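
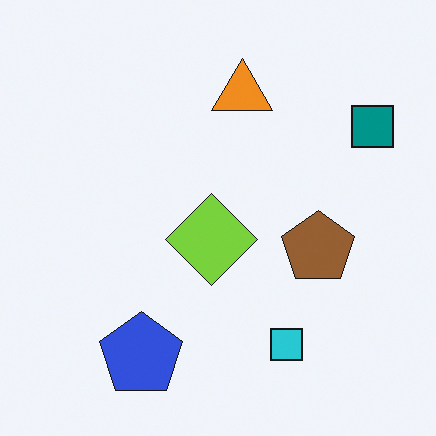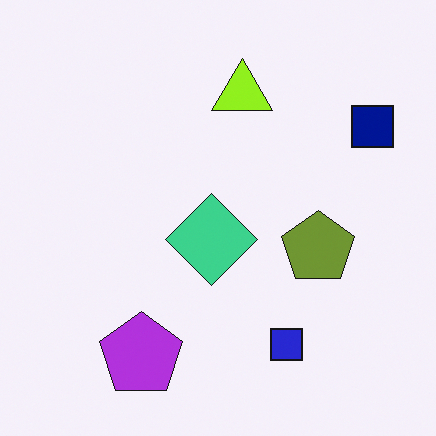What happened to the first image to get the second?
The image was hue-shifted by a small amount.

Every shape's color has rotated by the same amount around the hue wheel — a uniform hue shift.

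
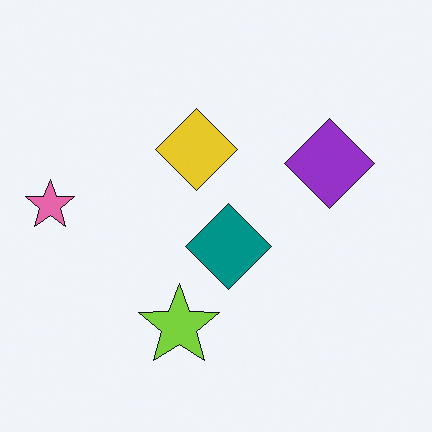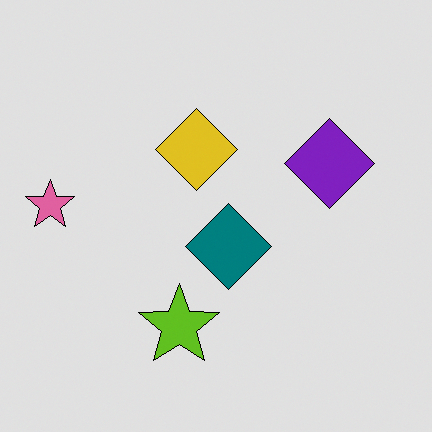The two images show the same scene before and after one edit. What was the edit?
Posterized to a reduced palette.

Each flat color has snapped to a coarser quantized level — most visibly, the near-white background has dropped to a flat grey.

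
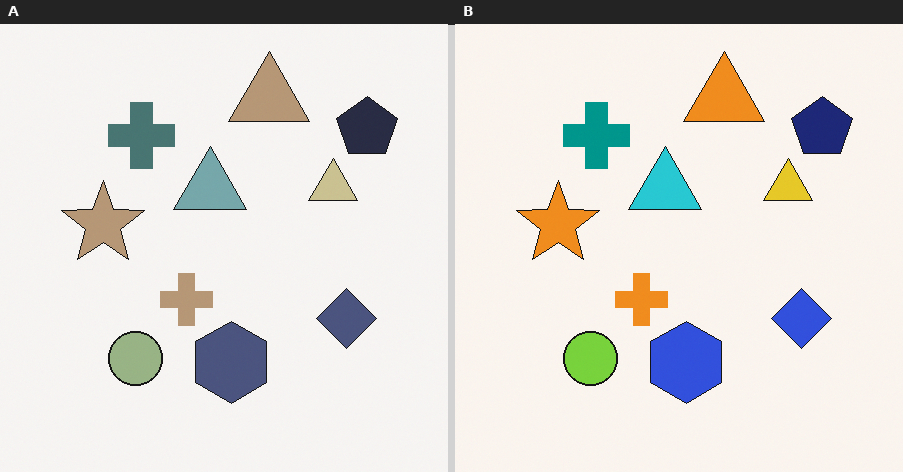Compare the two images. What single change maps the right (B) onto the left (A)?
The left (A) image is the right (B) heavily desaturated.

All colors are more muted and greyish — a global saturation change.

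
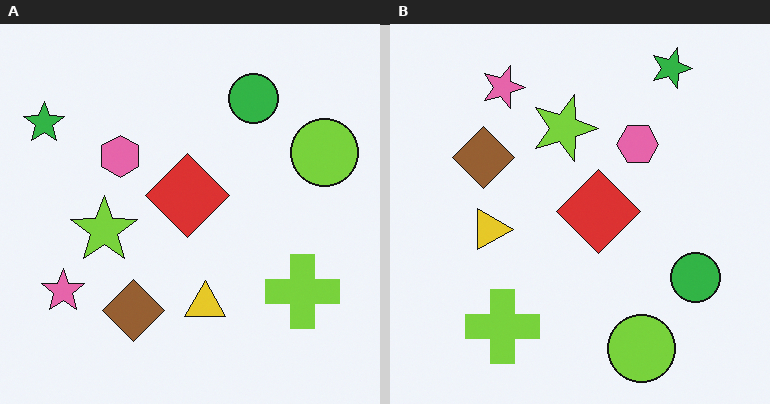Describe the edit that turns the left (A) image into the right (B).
The transformation is: rotated 90° clockwise.

The green star sits in the top-left of the left (A) image and the top-right of the right (B) — consistent with a whole-image 90° clockwise rotation.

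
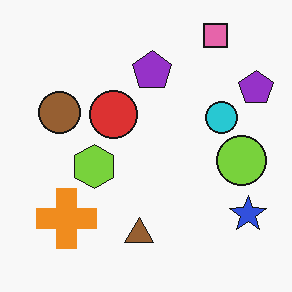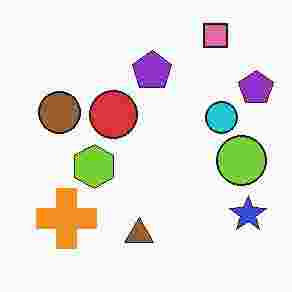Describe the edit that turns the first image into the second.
The second image is the first heavily JPEG-compressed with obvious blocking artifacts.

Blocky 8×8 compression artifacts appear around shape edges and the flat background shows ringing — characteristic JPEG degradation.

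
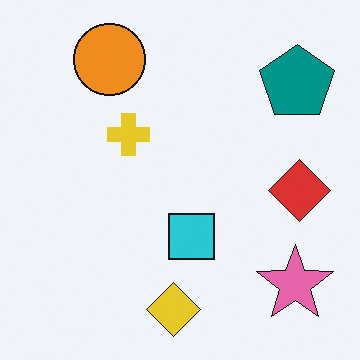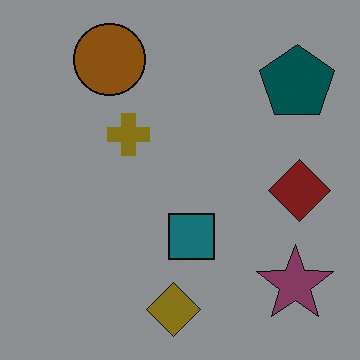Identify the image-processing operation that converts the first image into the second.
The second image is the first noticeably darkened.

Every pixel — background and shapes alike — is uniformly darkened.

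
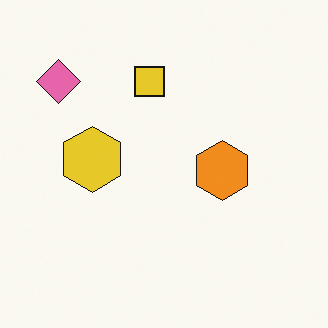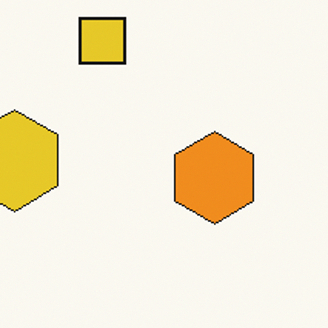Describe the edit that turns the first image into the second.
This is the original image cropped slightly and scaled back up.

The visible shapes are larger and the field of view is narrower; shapes near the original edges may be partly or wholly outside the frame — a crop-and-rescale.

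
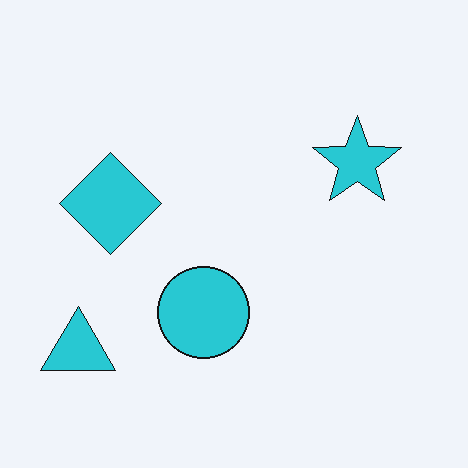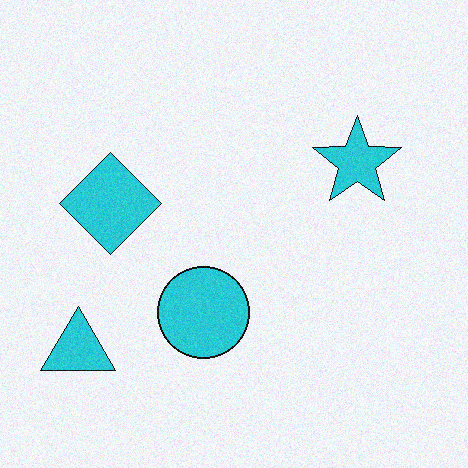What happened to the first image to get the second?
The image was degraded with a light layer of grain.

Random speckle covers the whole image, including the flat background.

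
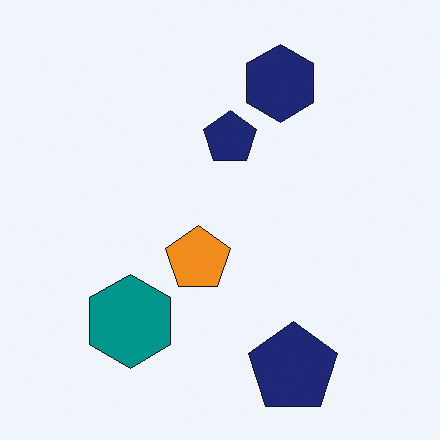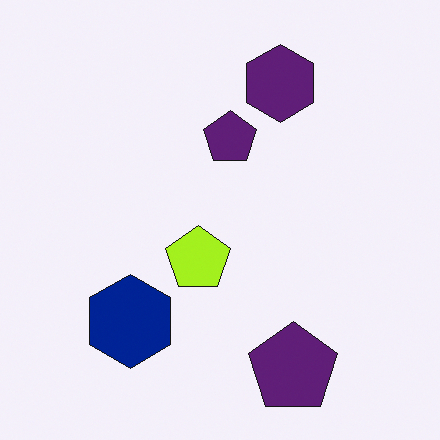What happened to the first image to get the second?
The image was hue-shifted slightly.

Every shape's color has rotated by the same amount around the hue wheel — a uniform hue shift.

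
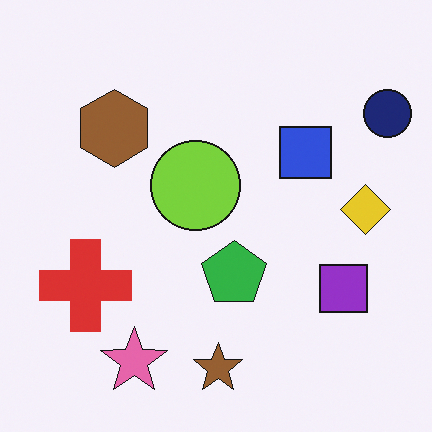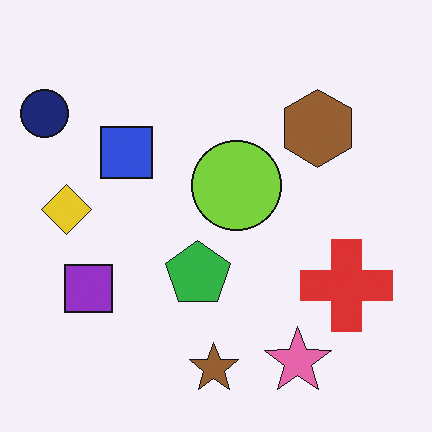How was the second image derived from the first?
It was flipped horizontally (left ↔ right).

The navy circle is in the top-right of the first image and the top-left of the second — shapes on opposite sides of the vertical midline have swapped in a mirror flip.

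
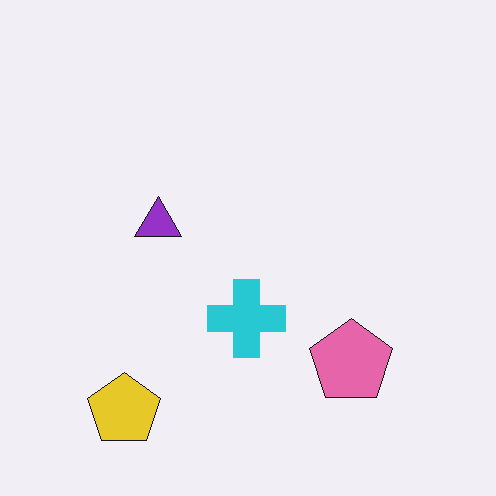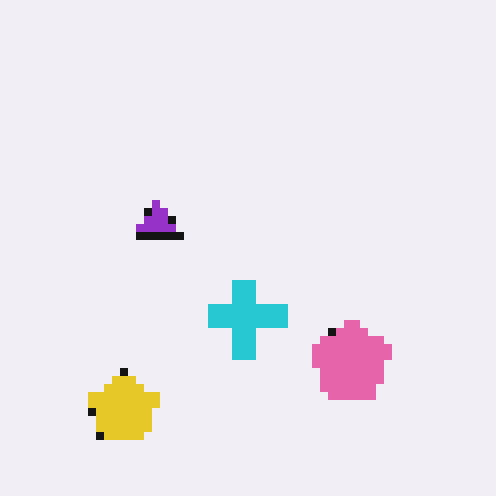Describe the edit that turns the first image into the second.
This is the original image pixelated into visible square blocks.

Shapes are reduced to large square blocks; fine edges and outlines are lost — a downscale-then-upscale (mosaic) effect.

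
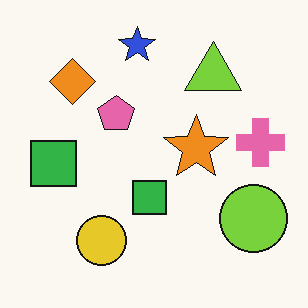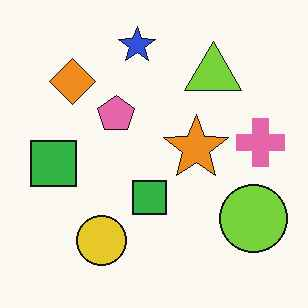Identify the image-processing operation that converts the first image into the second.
It was JPEG-compressed with visible artifacts.

Blocky 8×8 compression artifacts appear around shape edges and the flat background shows ringing — characteristic JPEG degradation.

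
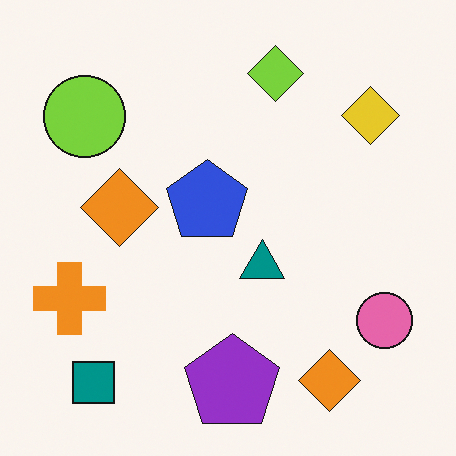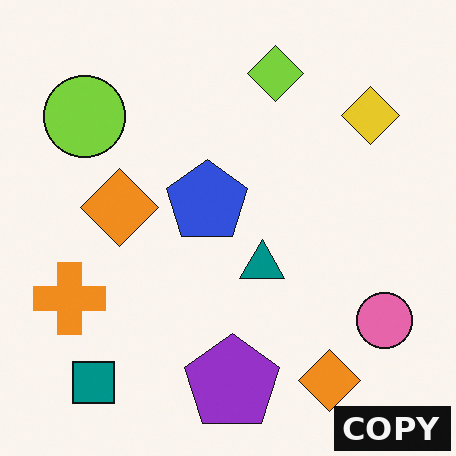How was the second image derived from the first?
It was watermarked with the text "COPY" in the lower-right corner.

A dark label reading "COPY" appears in the lower-right corner.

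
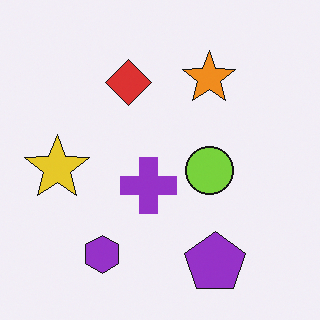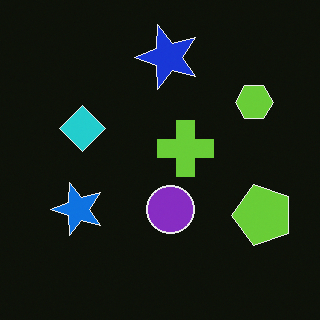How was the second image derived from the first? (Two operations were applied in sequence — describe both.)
The transformation is: transposed (reflected across the top-left ↔ bottom-right diagonal), then color-inverted (negative).

Shapes have swapped their row and column positions — what was in the top-right is now in the bottom-left — a diagonal reflection. The light background has become dark and every shape's color is its complement — a photographic negative.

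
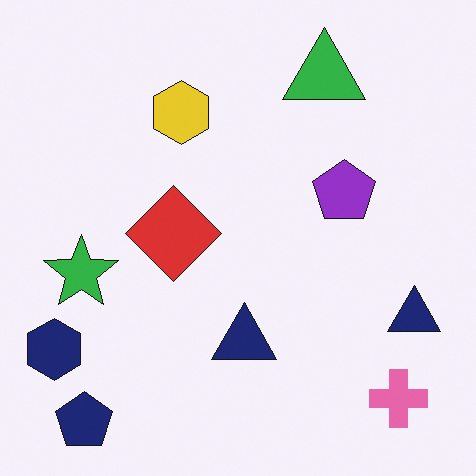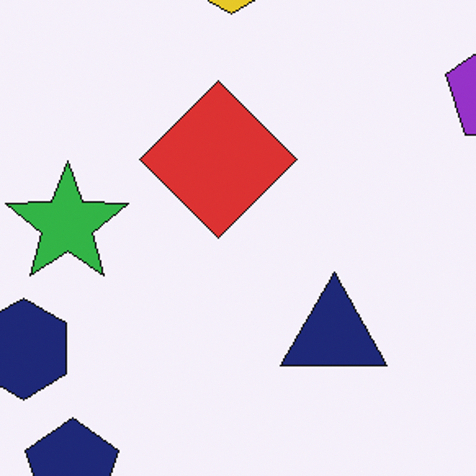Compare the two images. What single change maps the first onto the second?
This is the original image cropped tightly and scaled back up.

The visible shapes are larger and the field of view is narrower; shapes near the original edges may be partly or wholly outside the frame — a crop-and-rescale.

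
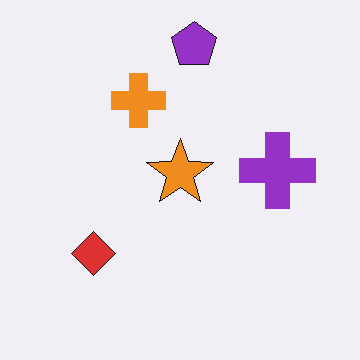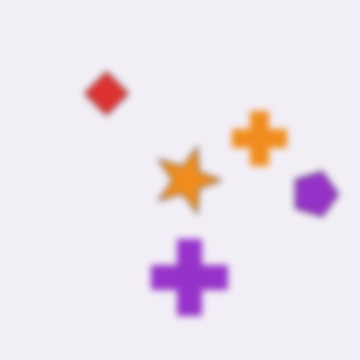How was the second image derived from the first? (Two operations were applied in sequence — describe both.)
It was rotated 90° clockwise, then moderately blurred.

The purple pentagon sits in the top of the first image and the right of the second — consistent with a whole-image 90° clockwise rotation. Shape edges and outlines are uniformly softened across the whole image.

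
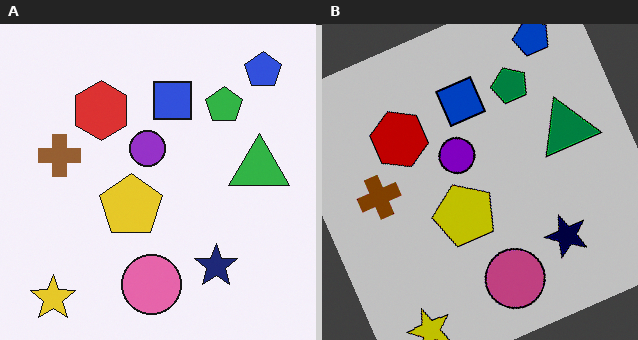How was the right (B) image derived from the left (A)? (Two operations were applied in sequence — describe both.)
The right (B) image is the left (A) rotated counter-clockwise by a moderate amount, then heavily posterized to just a handful of flat colors.

Every shape is tilted by the same angle and the image corners show triangular fill wedges — a whole-image rotation by a non-right angle. Each flat color has snapped to a coarser quantized level — most visibly, the near-white background has dropped to a flat grey.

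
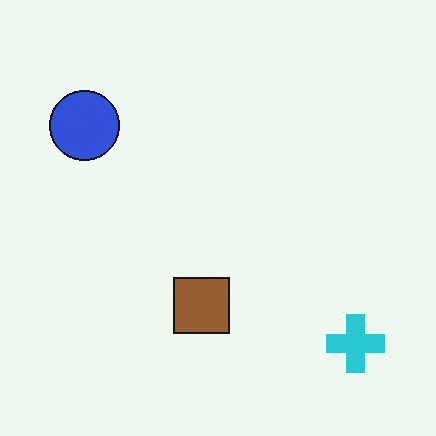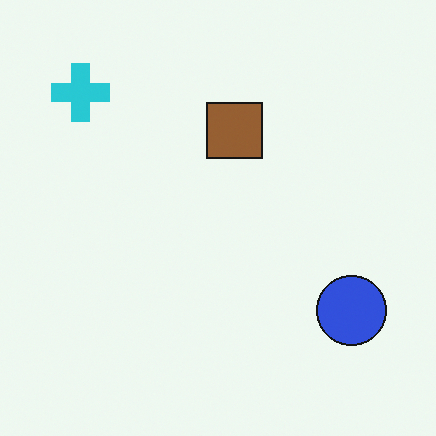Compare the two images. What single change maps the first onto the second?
The second image is the first rotated 180°.

The cyan cross sits in the bottom-right of the first image and the top-left of the second — consistent with a whole-image 180° rotation.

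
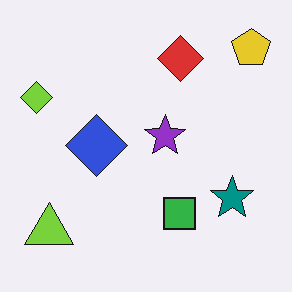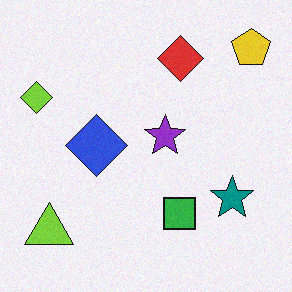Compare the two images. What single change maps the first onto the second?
Degraded with light additive noise.

Random speckle covers the whole image, including the flat background.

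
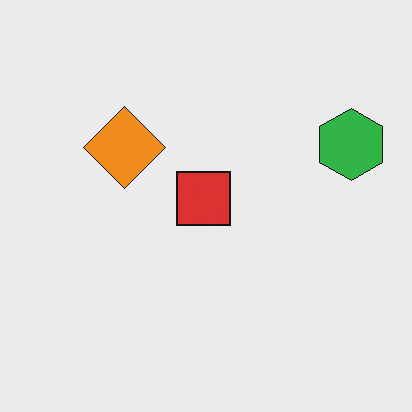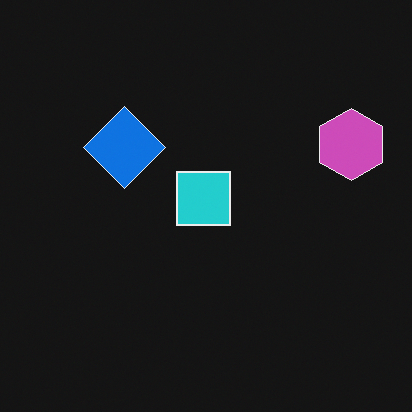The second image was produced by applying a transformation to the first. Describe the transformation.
It was color-inverted (negative).

The light background has become dark and every shape's color is its complement — a photographic negative.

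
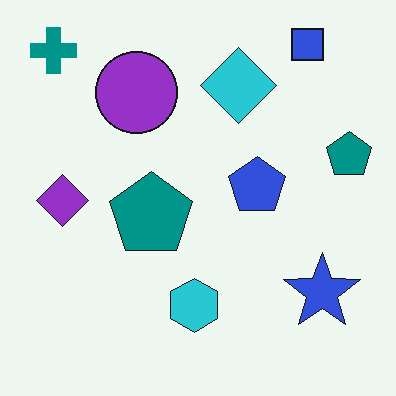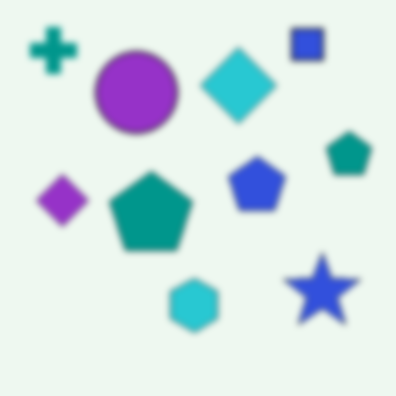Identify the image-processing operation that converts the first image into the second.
The second image is the first noticeably gaussian-blurred.

Shape edges and outlines are uniformly softened across the whole image.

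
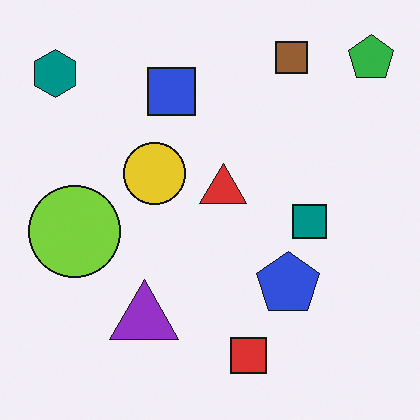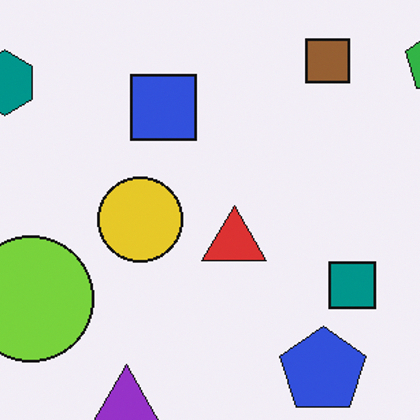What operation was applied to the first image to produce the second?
This is the original image cropped slightly and scaled back up.

The visible shapes are larger and the field of view is narrower; shapes near the original edges may be partly or wholly outside the frame — a crop-and-rescale.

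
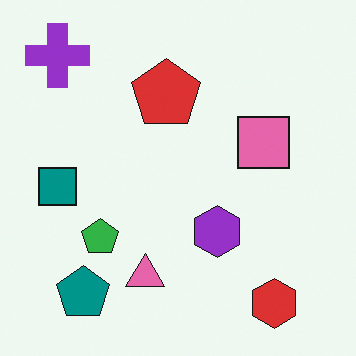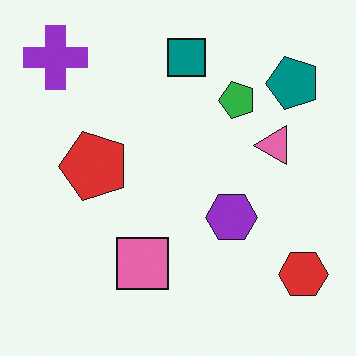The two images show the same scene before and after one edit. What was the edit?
Transposed (reflected across the top-left ↔ bottom-right diagonal).

Shapes have swapped their row and column positions — what was in the top-right is now in the bottom-left — a diagonal reflection.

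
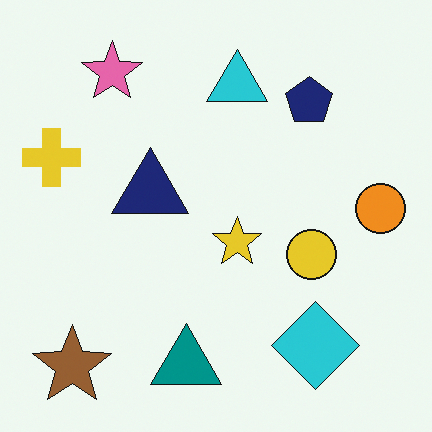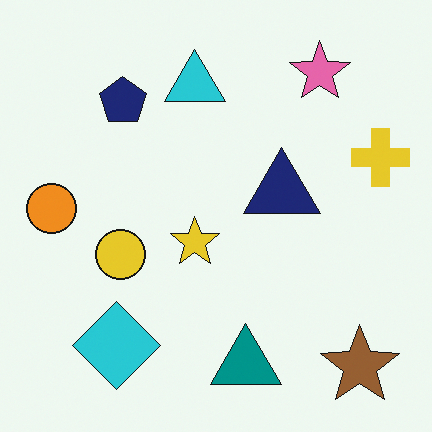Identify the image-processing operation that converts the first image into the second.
The transformation is: flipped horizontally (left ↔ right).

The yellow cross is in the left of the first image and the right of the second — shapes on opposite sides of the vertical midline have swapped in a mirror flip.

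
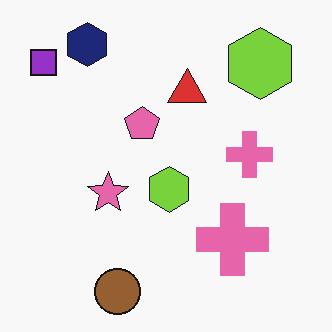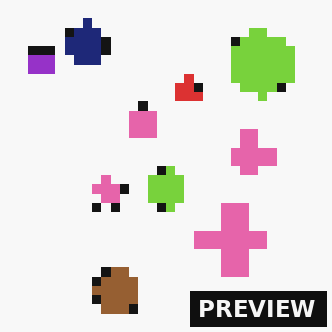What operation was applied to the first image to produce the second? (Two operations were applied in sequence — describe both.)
The second image is the first heavily pixelated into large blocks, then watermarked with the text "PREVIEW" in the lower-right corner.

Shapes are reduced to large square blocks; fine edges and outlines are lost — a downscale-then-upscale (mosaic) effect. A dark label reading "PREVIEW" appears in the lower-right corner.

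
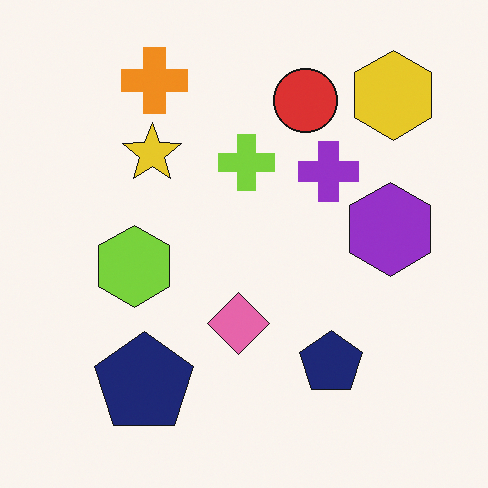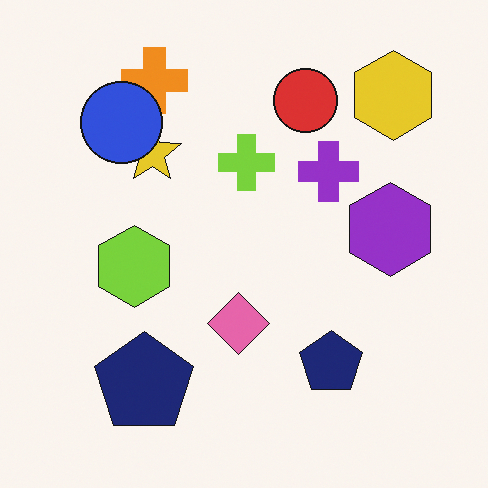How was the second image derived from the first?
It was overlaid with an additional blue circle.

A blue circle appears in the second image that is absent from the first.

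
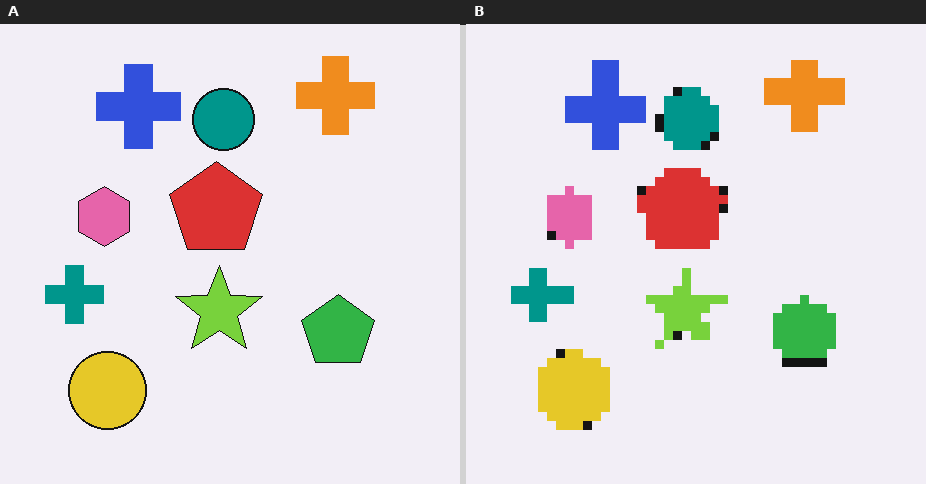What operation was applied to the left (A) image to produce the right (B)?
It was coarsely pixelated.

Shapes are reduced to large square blocks; fine edges and outlines are lost — a downscale-then-upscale (mosaic) effect.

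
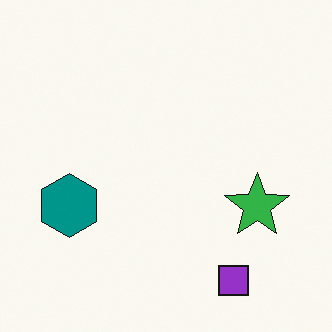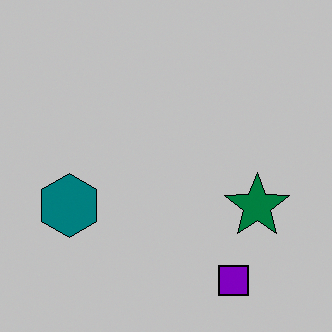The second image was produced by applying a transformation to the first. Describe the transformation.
Aggressively posterized.

Each flat color has snapped to a coarser quantized level — most visibly, the near-white background has dropped to a flat grey.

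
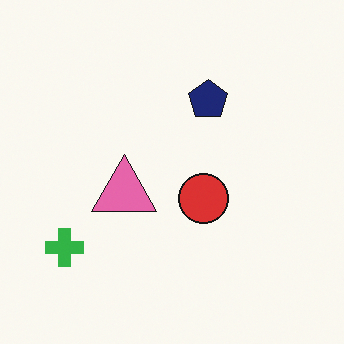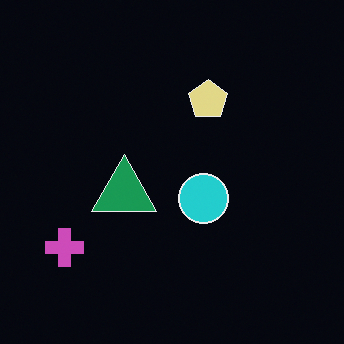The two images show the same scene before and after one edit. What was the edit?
The image was color-inverted (negative).

The light background has become dark and every shape's color is its complement — a photographic negative.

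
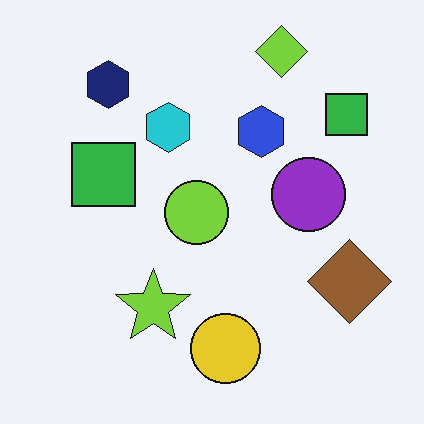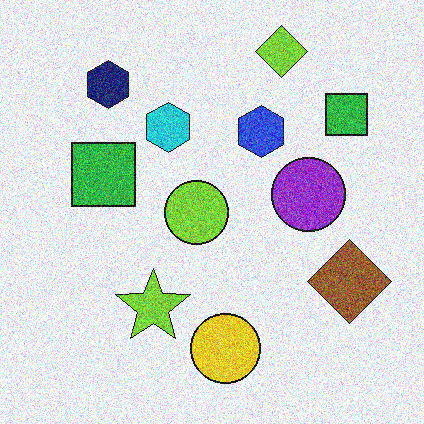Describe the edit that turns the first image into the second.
Degraded with a thick layer of grain.

Random speckle covers the whole image, including the flat background.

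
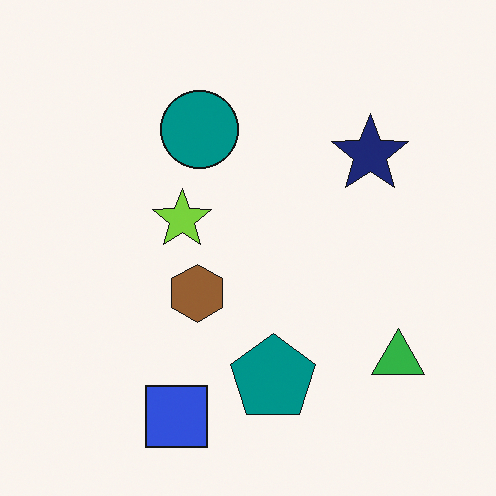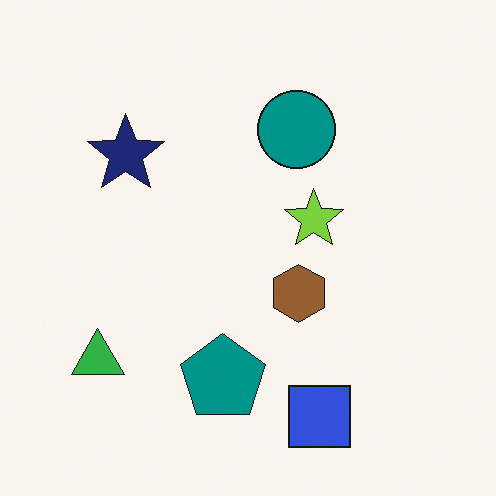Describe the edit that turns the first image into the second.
This is the original image flipped horizontally (left ↔ right).

The green triangle is in the bottom-right of the first image and the bottom-left of the second — shapes on opposite sides of the vertical midline have swapped in a mirror flip.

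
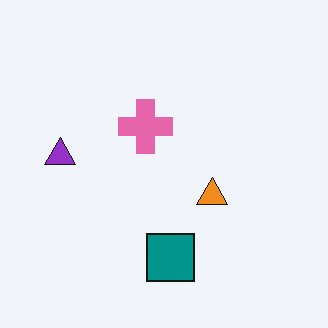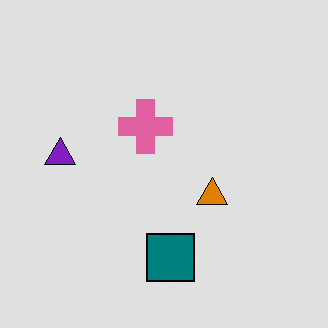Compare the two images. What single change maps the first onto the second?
It was posterized to a reduced palette.

Each flat color has snapped to a coarser quantized level — most visibly, the near-white background has dropped to a flat grey.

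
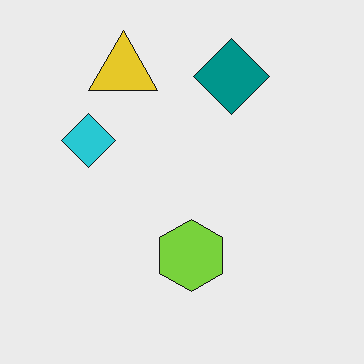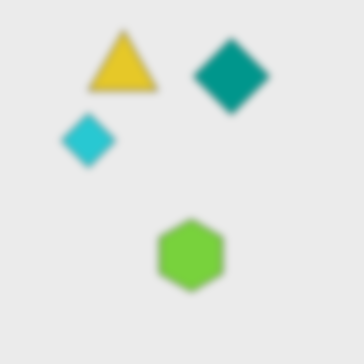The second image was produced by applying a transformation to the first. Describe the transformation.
The transformation is: noticeably gaussian-blurred.

Shape edges and outlines are uniformly softened across the whole image.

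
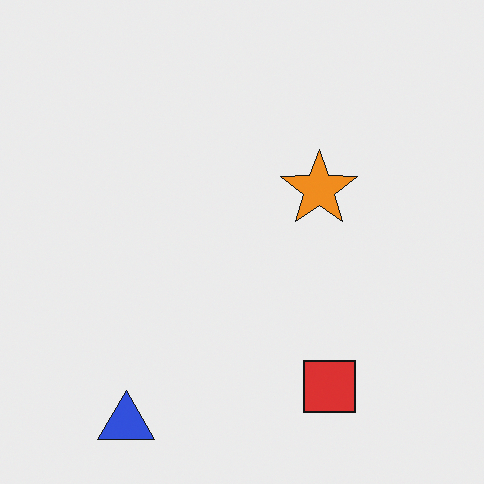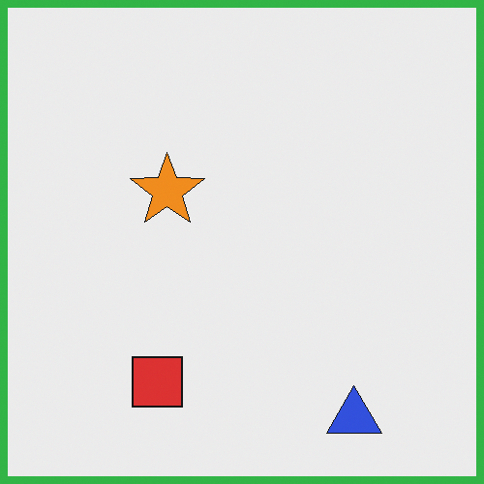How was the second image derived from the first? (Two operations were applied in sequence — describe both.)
The second image is the first flipped horizontally (left ↔ right), then framed with a green border.

The blue triangle is in the bottom-left of the first image and the bottom-right of the second — shapes on opposite sides of the vertical midline have swapped in a mirror flip. A solid green frame runs around the edge of the second image, with the content slightly shrunk inside it.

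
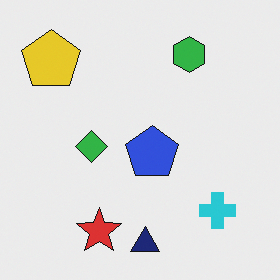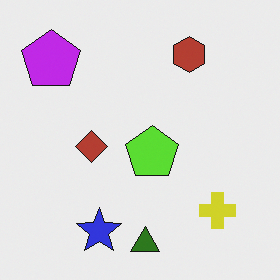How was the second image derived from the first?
The transformation is: hue-shifted by a large amount.

Every shape's color has rotated by the same amount around the hue wheel — a uniform hue shift.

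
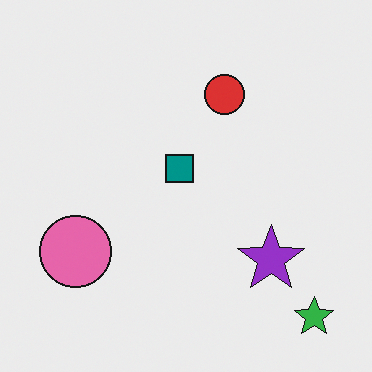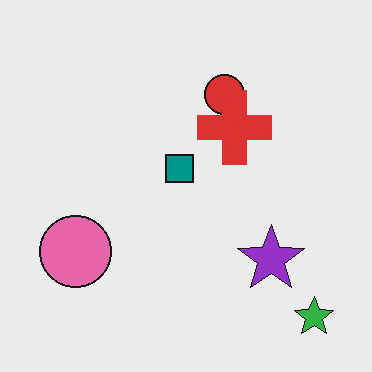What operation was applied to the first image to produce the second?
This is the original image overlaid with an additional red cross.

A red cross appears in the second image that is absent from the first.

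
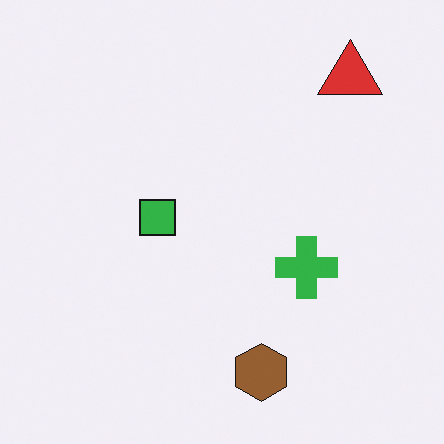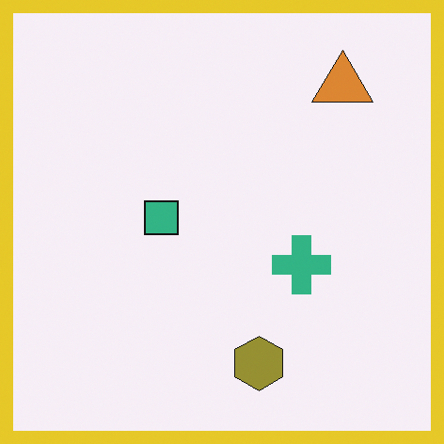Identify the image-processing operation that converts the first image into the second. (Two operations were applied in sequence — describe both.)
Hue-shifted by a small amount, then framed with a yellow border.

Every shape's color has rotated by the same amount around the hue wheel — a uniform hue shift. A solid yellow frame runs around the edge of the second image, with the content slightly shrunk inside it.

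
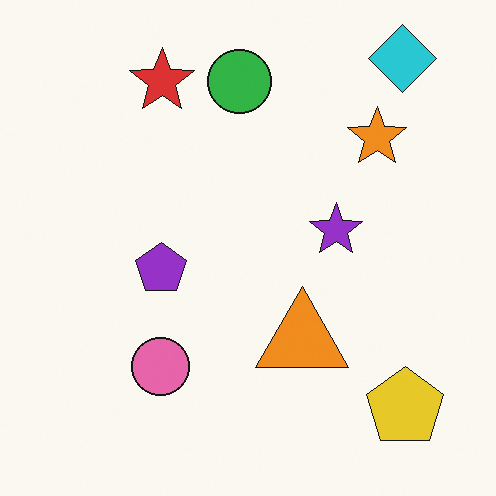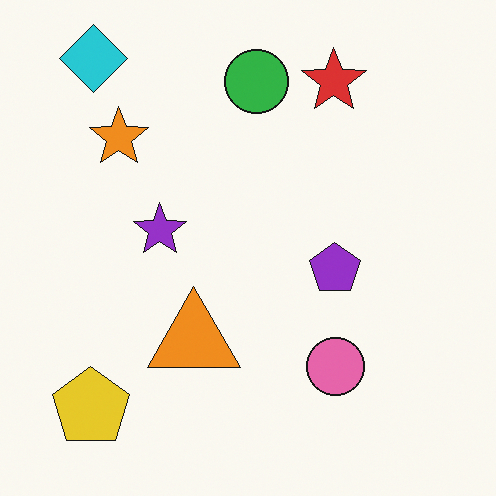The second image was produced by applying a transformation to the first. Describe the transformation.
The image was flipped horizontally (left ↔ right).

The yellow pentagon is in the bottom-right of the first image and the bottom-left of the second — shapes on opposite sides of the vertical midline have swapped in a mirror flip.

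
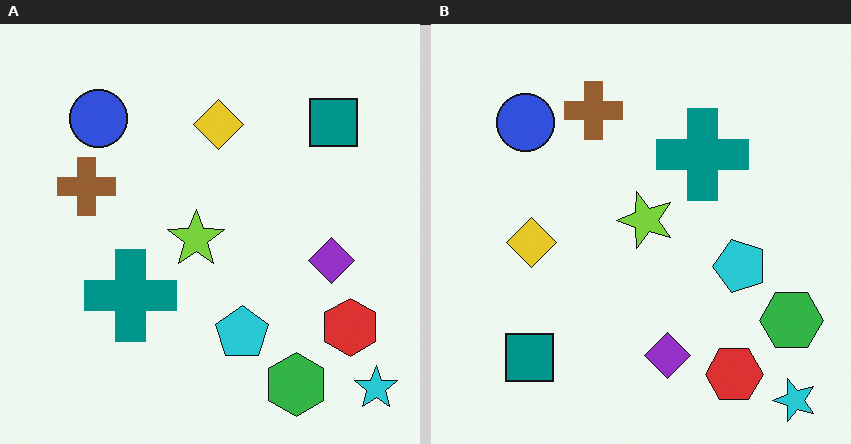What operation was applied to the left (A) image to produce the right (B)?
It was transposed (reflected across the top-left ↔ bottom-right diagonal).

Shapes have swapped their row and column positions — what was in the top-right is now in the bottom-left — a diagonal reflection.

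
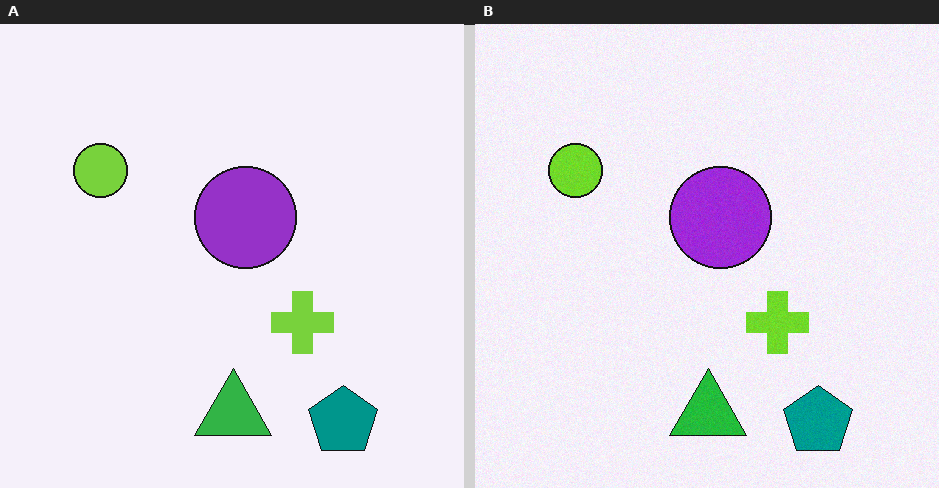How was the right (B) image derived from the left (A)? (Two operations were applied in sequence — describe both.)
The image was degraded with a light layer of grain, then slightly oversaturated.

Random speckle covers the whole image, including the flat background. All colors are more vivid — a global saturation change.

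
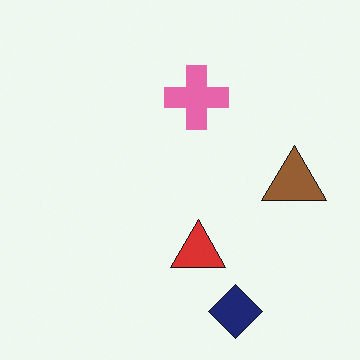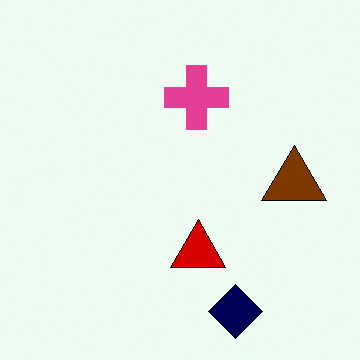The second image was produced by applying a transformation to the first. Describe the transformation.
The image was given slightly increased contrast.

Tones are pushed away from mid-grey across the whole image — a global contrast change.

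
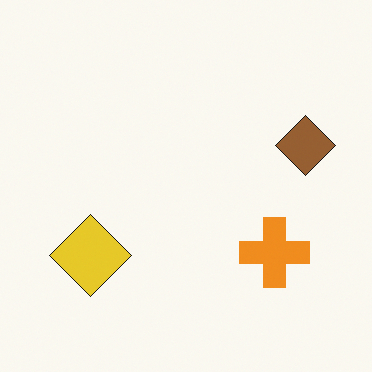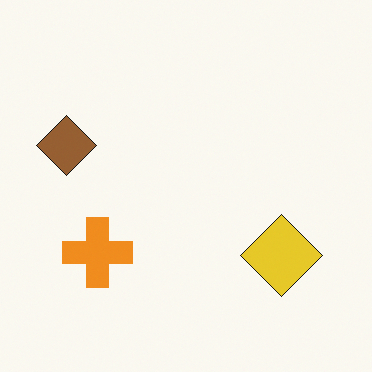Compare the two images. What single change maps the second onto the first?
It was flipped horizontally (left ↔ right).

The brown diamond is in the left of the second image and the right of the first — shapes on opposite sides of the vertical midline have swapped in a mirror flip.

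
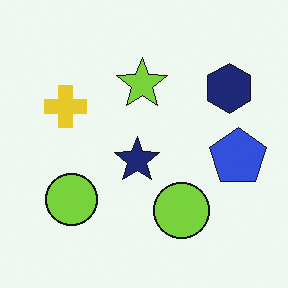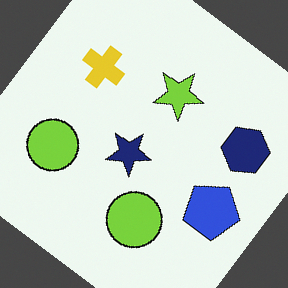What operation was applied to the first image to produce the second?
Rotated clockwise by a large amount — several tens of degrees.

Every shape is tilted by the same angle and the image corners show triangular fill wedges — a whole-image rotation by a non-right angle.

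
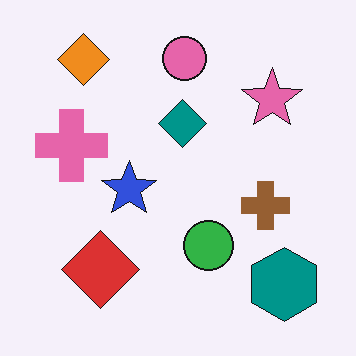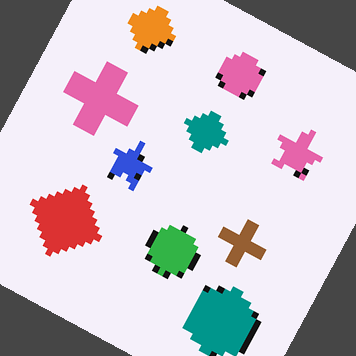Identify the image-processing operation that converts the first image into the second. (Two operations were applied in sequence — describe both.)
The transformation is: pixelated into visible square blocks, then rotated clockwise by a moderate amount.

Shapes are reduced to large square blocks; fine edges and outlines are lost — a downscale-then-upscale (mosaic) effect. Every shape is tilted by the same angle and the image corners show triangular fill wedges — a whole-image rotation by a non-right angle.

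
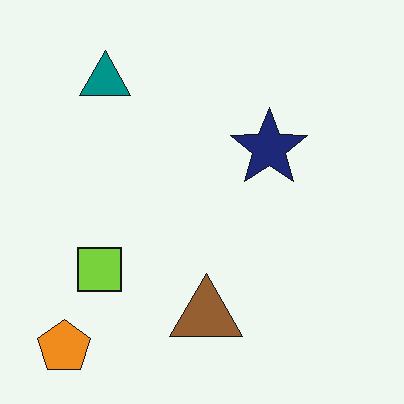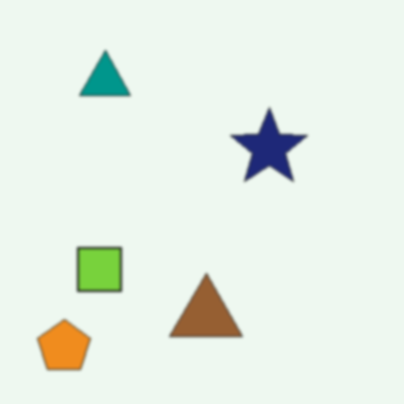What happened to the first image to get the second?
This is the original image lightly blurred.

Shape edges and outlines are uniformly softened across the whole image.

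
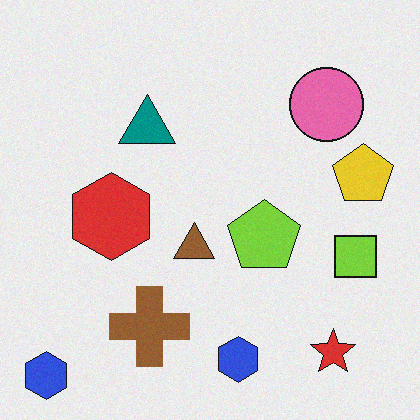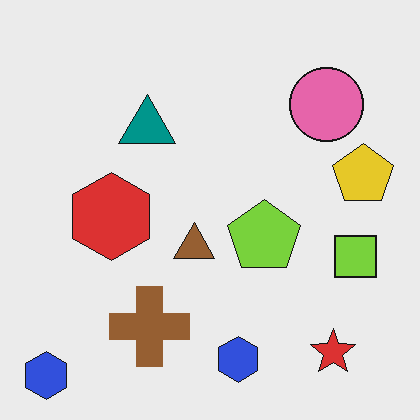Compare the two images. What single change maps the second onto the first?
It was degraded with light additive noise.

Random speckle covers the whole image, including the flat background.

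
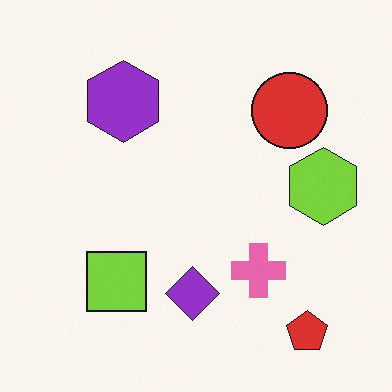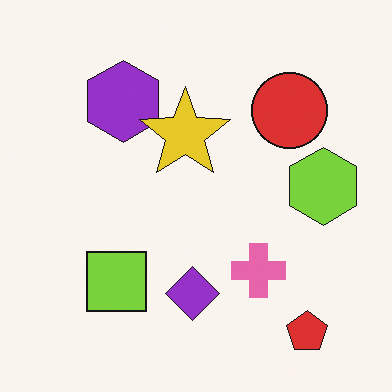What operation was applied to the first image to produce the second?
Overlaid with an additional yellow star.

A yellow star appears in the second image that is absent from the first.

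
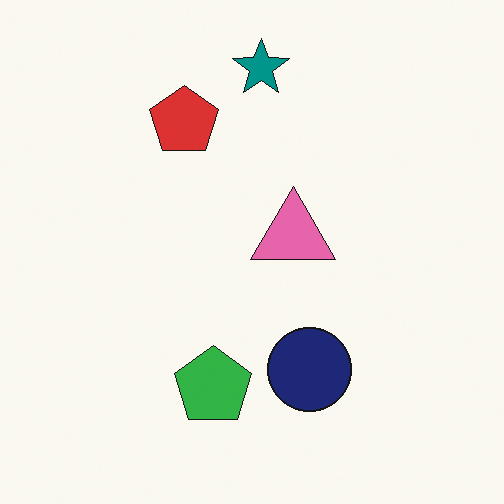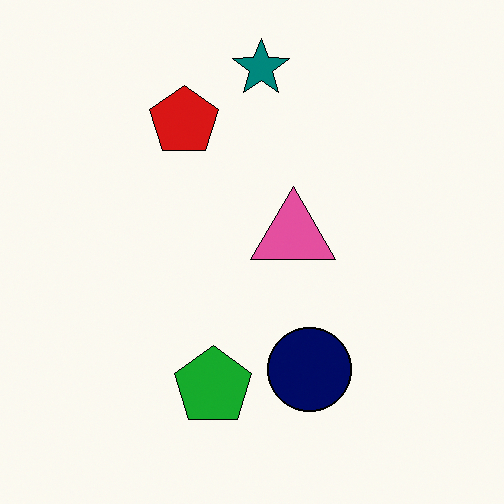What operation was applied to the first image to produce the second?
The second image is the first given slightly increased contrast.

Tones are pushed away from mid-grey across the whole image — a global contrast change.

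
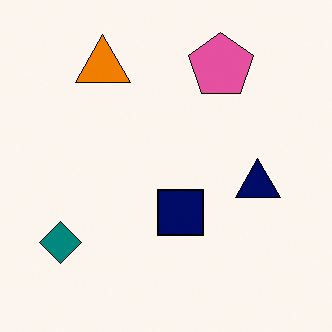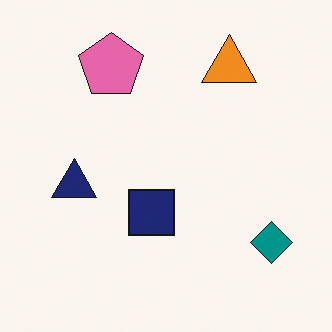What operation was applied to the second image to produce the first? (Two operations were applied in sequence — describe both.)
Flipped horizontally (left ↔ right), then given slightly increased contrast.

The teal diamond is in the bottom-right of the second image and the bottom-left of the first — shapes on opposite sides of the vertical midline have swapped in a mirror flip. Tones are pushed away from mid-grey across the whole image — a global contrast change.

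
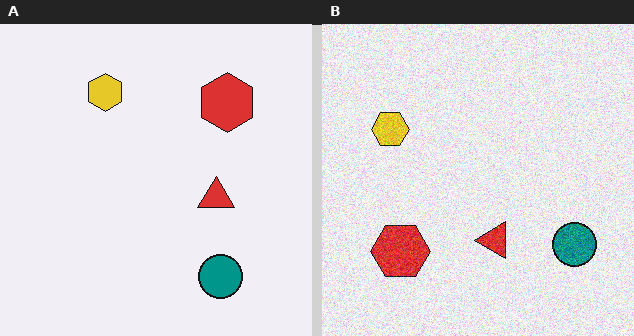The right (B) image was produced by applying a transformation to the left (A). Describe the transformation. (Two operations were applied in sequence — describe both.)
The right (B) image is the left (A) transposed (reflected across the top-left ↔ bottom-right diagonal), then degraded with moderate additive noise.

Shapes have swapped their row and column positions — what was in the top-right is now in the bottom-left — a diagonal reflection. Random speckle covers the whole image, including the flat background.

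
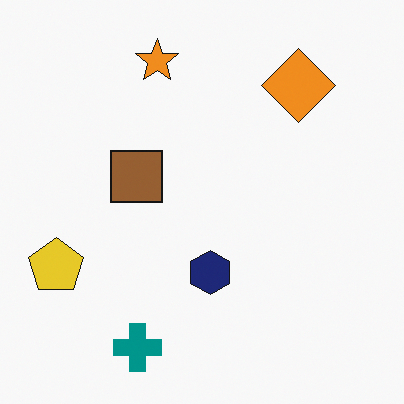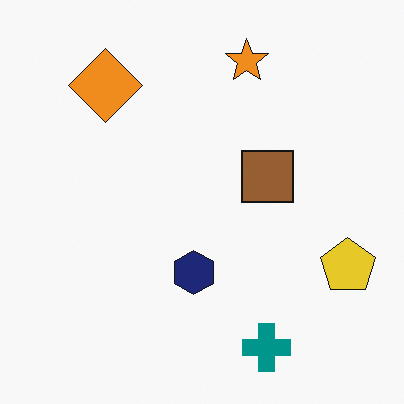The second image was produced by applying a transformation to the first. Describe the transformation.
Flipped horizontally (left ↔ right).

The yellow pentagon is in the left of the first image and the right of the second — shapes on opposite sides of the vertical midline have swapped in a mirror flip.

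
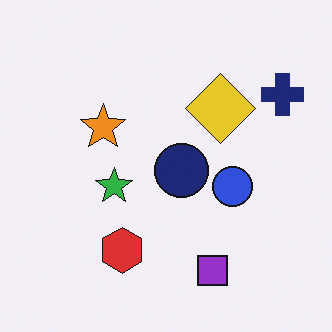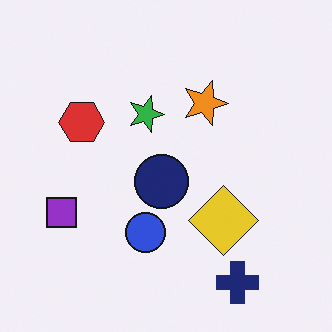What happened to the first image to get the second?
It was rotated 90° clockwise.

The navy cross sits in the top-right of the first image and the bottom-right of the second — consistent with a whole-image 90° clockwise rotation.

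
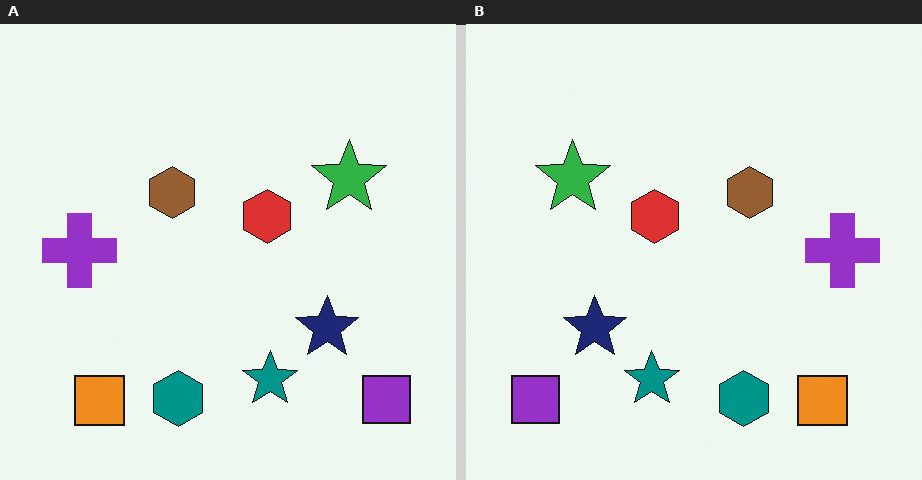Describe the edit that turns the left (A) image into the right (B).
Flipped horizontally (left ↔ right).

The purple square is in the bottom-right of the left (A) image and the bottom-left of the right (B) — shapes on opposite sides of the vertical midline have swapped in a mirror flip.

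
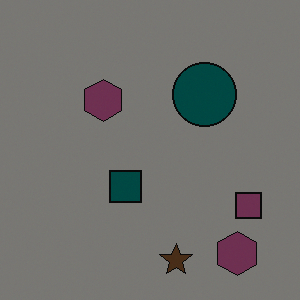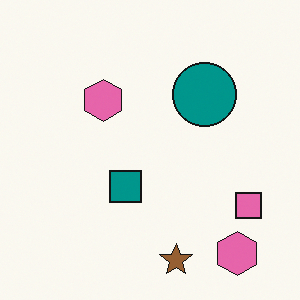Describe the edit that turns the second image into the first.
It was noticeably darkened.

Every pixel — background and shapes alike — is uniformly darkened.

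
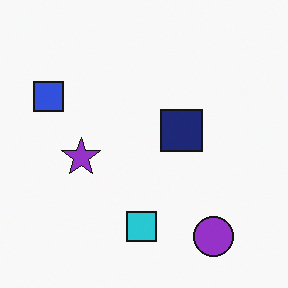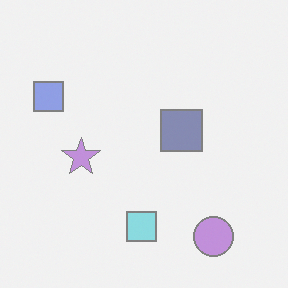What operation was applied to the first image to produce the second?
It was given much lower contrast.

Tones are pushed toward mid-grey across the whole image — a global contrast change.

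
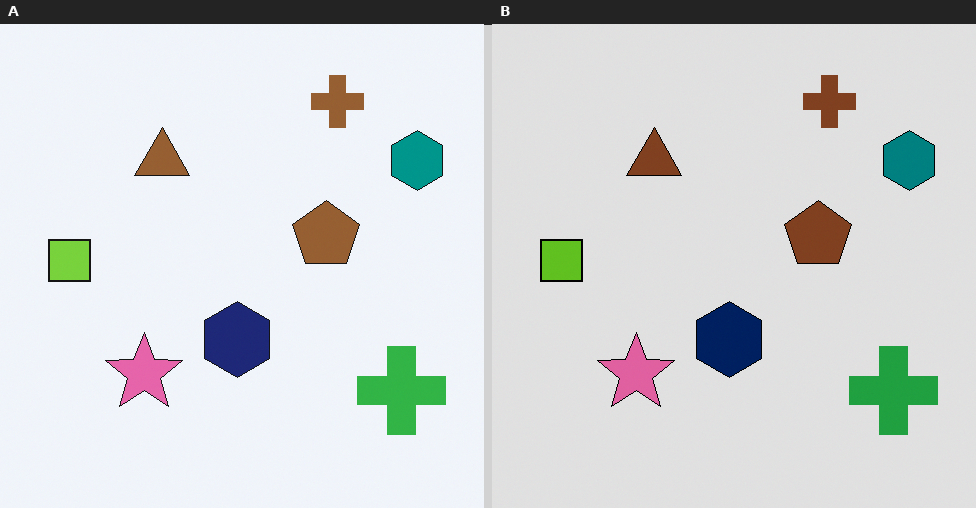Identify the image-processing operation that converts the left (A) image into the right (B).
This is the original image moderately posterized.

Each flat color has snapped to a coarser quantized level — most visibly, the near-white background has dropped to a flat grey.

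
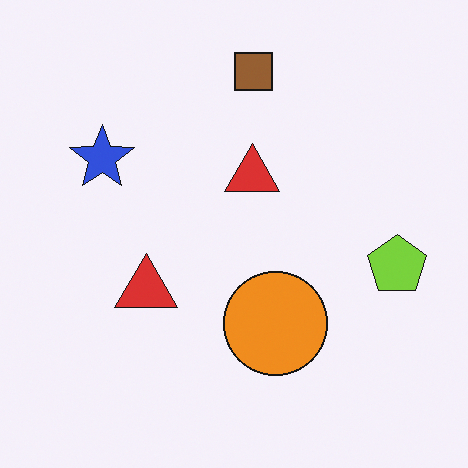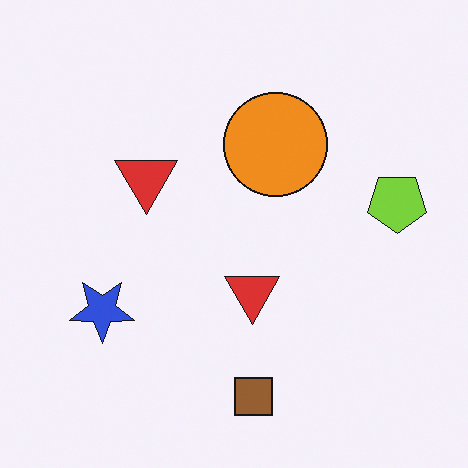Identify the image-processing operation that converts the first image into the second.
Flipped vertically (top ↔ bottom).

The brown square is in the top of the first image and the bottom of the second — shapes on opposite sides of the horizontal midline have swapped in a mirror flip.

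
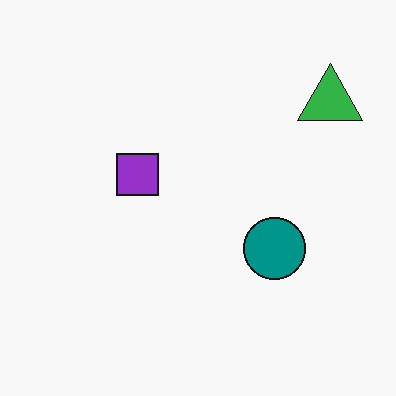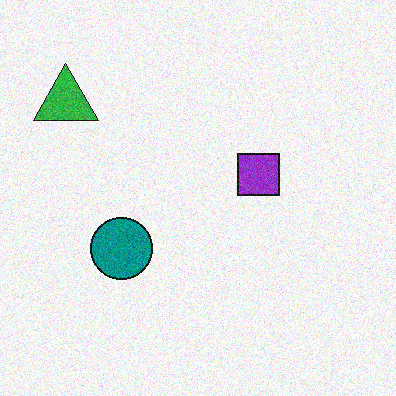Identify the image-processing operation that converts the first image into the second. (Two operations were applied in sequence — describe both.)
It was flipped horizontally (left ↔ right), then degraded with moderate additive noise.

The green triangle is in the top-right of the first image and the top-left of the second — shapes on opposite sides of the vertical midline have swapped in a mirror flip. Random speckle covers the whole image, including the flat background.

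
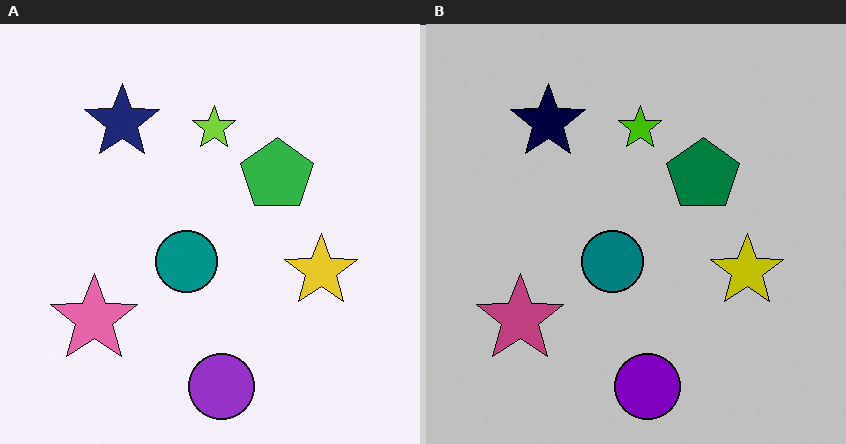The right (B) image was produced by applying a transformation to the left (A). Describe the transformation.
The transformation is: aggressively posterized.

Each flat color has snapped to a coarser quantized level — most visibly, the near-white background has dropped to a flat grey.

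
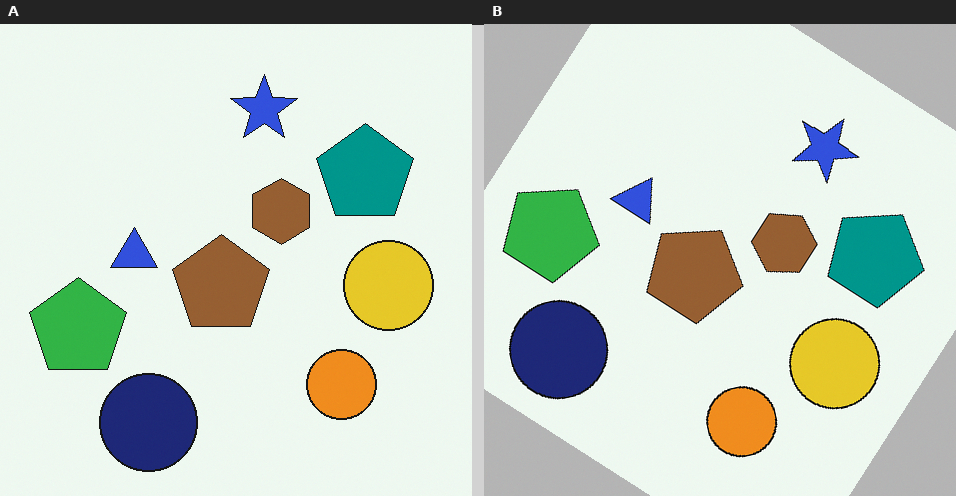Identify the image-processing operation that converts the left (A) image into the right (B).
The transformation is: rotated clockwise by a large amount — several tens of degrees.

Every shape is tilted by the same angle and the image corners show triangular fill wedges — a whole-image rotation by a non-right angle.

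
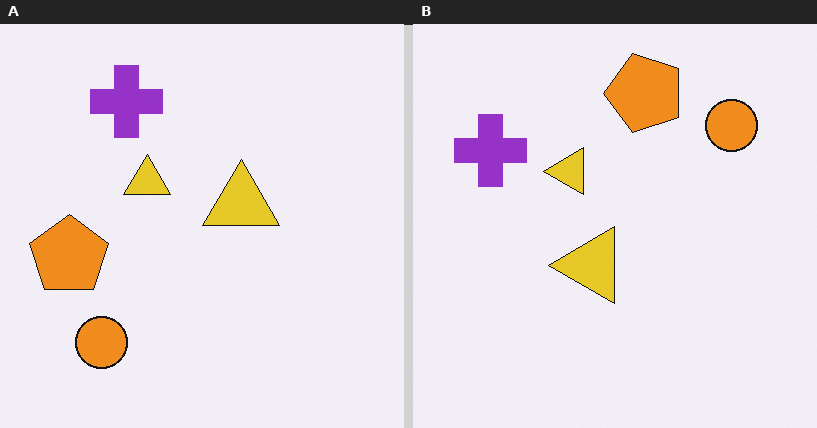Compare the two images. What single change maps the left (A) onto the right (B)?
The transformation is: transposed (reflected across the top-left ↔ bottom-right diagonal).

Shapes have swapped their row and column positions — what was in the top-right is now in the bottom-left — a diagonal reflection.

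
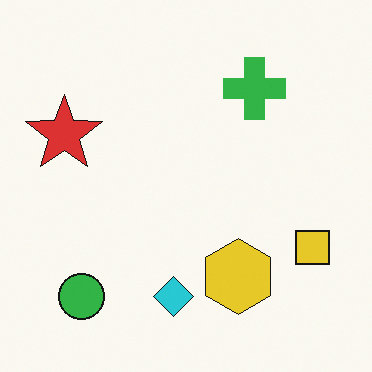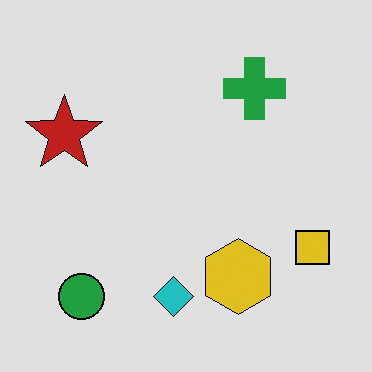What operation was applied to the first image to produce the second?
It was moderately posterized.

Each flat color has snapped to a coarser quantized level — most visibly, the near-white background has dropped to a flat grey.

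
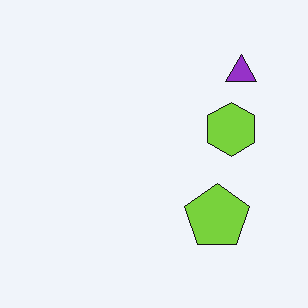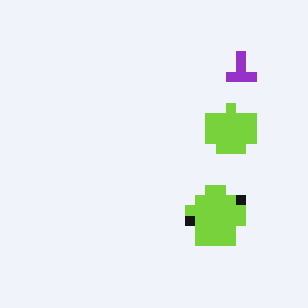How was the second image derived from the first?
The image was heavily pixelated into large blocks.

Shapes are reduced to large square blocks; fine edges and outlines are lost — a downscale-then-upscale (mosaic) effect.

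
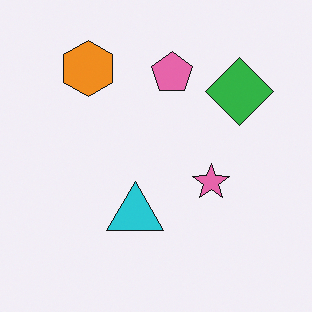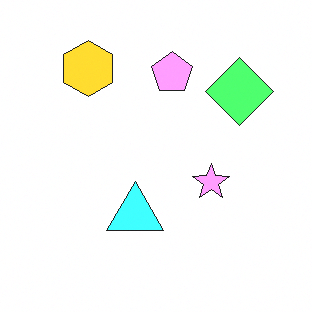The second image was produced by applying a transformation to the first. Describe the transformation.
This is the original image substantially brightened.

Every pixel — background and shapes alike — is uniformly brightened.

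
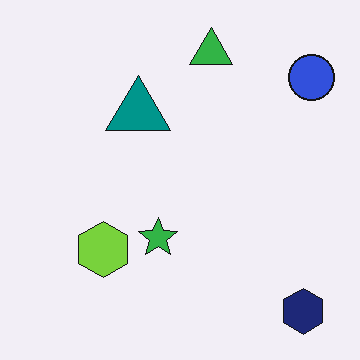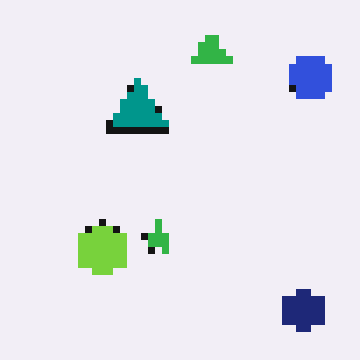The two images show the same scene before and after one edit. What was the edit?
The transformation is: pixelated into visible square blocks.

Shapes are reduced to large square blocks; fine edges and outlines are lost — a downscale-then-upscale (mosaic) effect.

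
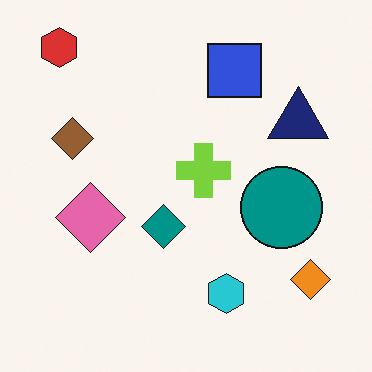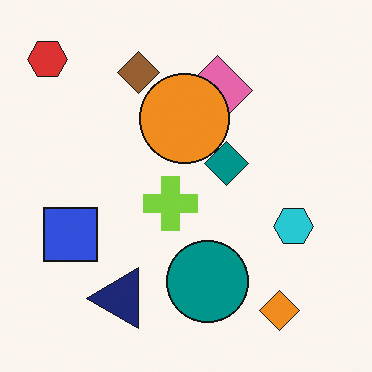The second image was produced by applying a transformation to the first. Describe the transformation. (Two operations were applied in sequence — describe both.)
The transformation is: transposed (reflected across the top-left ↔ bottom-right diagonal), then overlaid with an additional orange circle.

Shapes have swapped their row and column positions — what was in the top-right is now in the bottom-left — a diagonal reflection. An orange circle appears in the second image that is absent from the first.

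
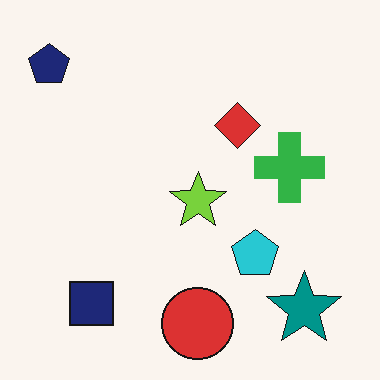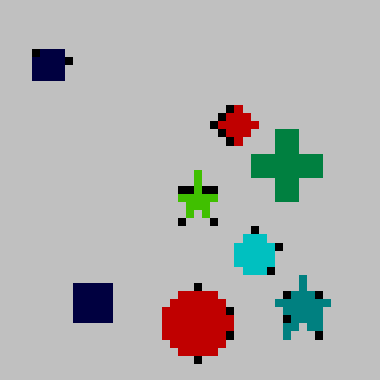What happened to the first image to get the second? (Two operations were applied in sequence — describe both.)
The image was heavily posterized to just a handful of flat colors, then pixelated into visible square blocks.

Each flat color has snapped to a coarser quantized level — most visibly, the near-white background has dropped to a flat grey. Shapes are reduced to large square blocks; fine edges and outlines are lost — a downscale-then-upscale (mosaic) effect.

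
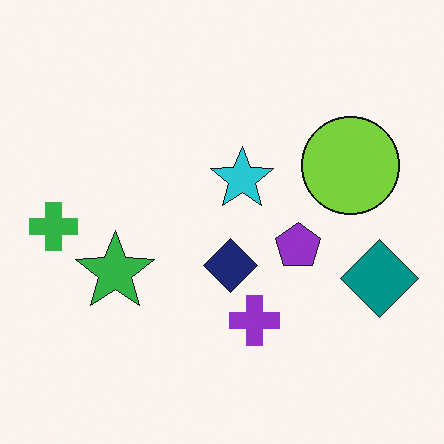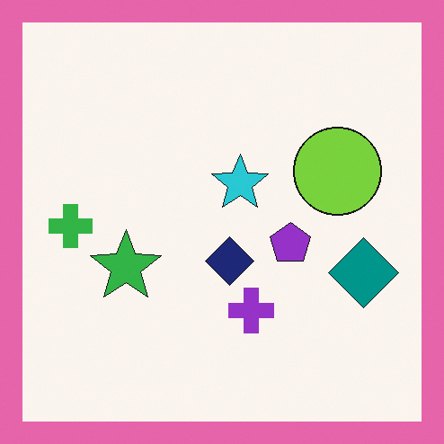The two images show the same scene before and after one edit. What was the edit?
Framed with a pink border.

A solid pink frame runs around the edge of the second image, with the content slightly shrunk inside it.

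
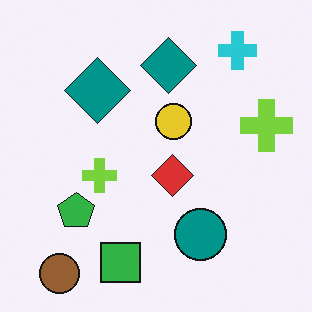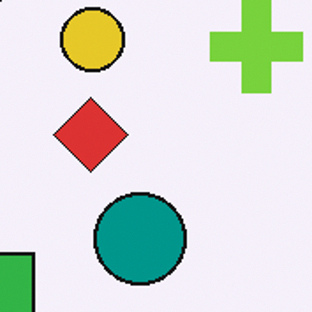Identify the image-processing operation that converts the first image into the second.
It was cropped tightly and scaled back up.

The visible shapes are larger and the field of view is narrower; shapes near the original edges may be partly or wholly outside the frame — a crop-and-rescale.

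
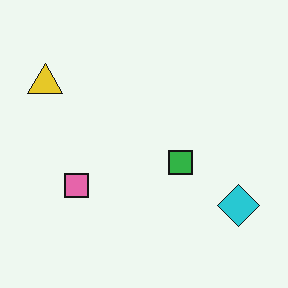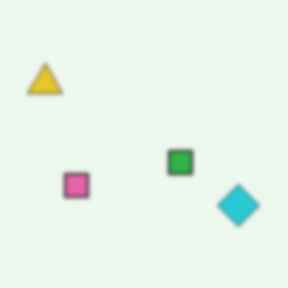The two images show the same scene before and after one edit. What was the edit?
The image was slightly softened.

Shape edges and outlines are uniformly softened across the whole image.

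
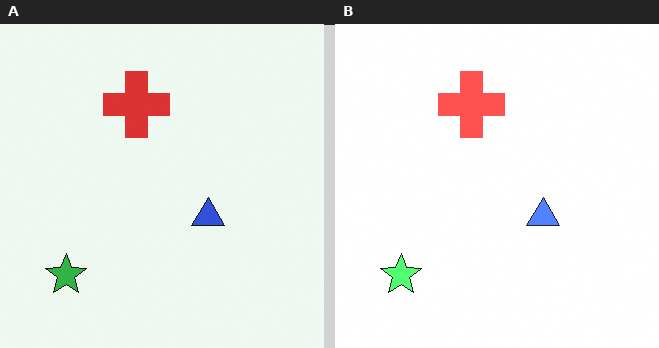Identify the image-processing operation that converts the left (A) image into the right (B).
This is the original image noticeably brightened.

Every pixel — background and shapes alike — is uniformly brightened.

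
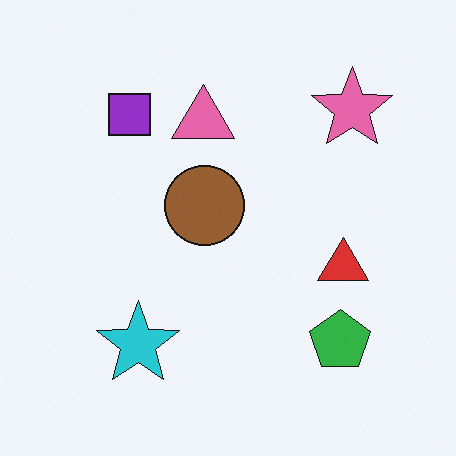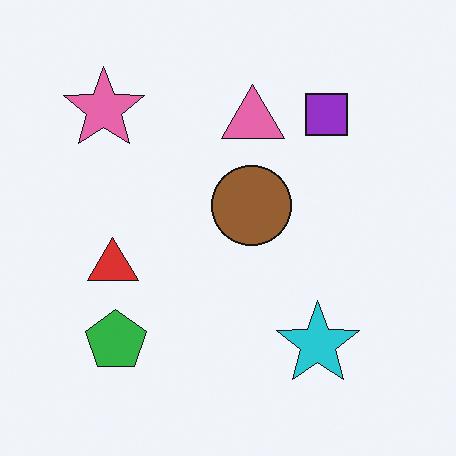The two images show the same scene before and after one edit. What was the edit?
It was flipped horizontally (left ↔ right).

The pink star is in the top-right of the first image and the top-left of the second — shapes on opposite sides of the vertical midline have swapped in a mirror flip.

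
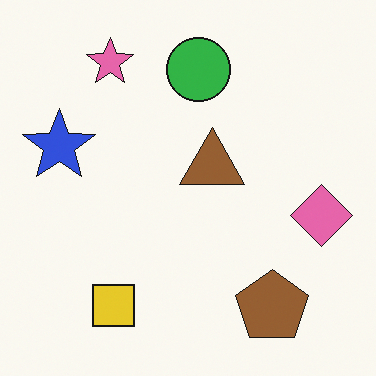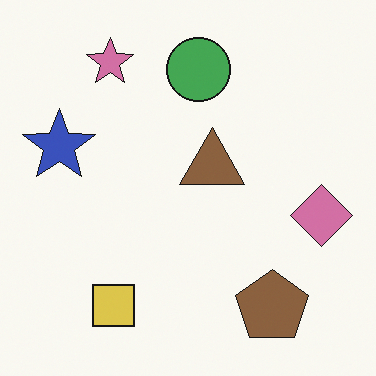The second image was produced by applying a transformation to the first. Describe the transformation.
The transformation is: slightly desaturated.

All colors are more muted and greyish — a global saturation change.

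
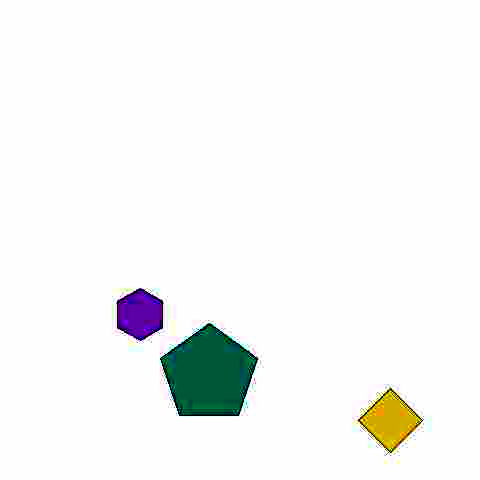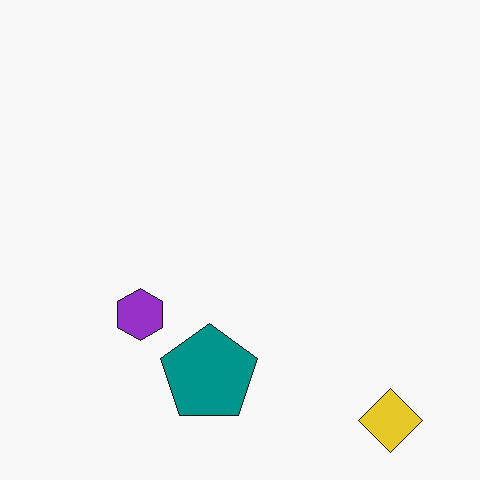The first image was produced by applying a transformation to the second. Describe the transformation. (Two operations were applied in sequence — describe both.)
This is the original image degraded with heavy JPEG compression, then boosted in contrast.

Blocky 8×8 compression artifacts appear around shape edges and the flat background shows ringing — characteristic JPEG degradation. Tones are pushed away from mid-grey across the whole image — a global contrast change.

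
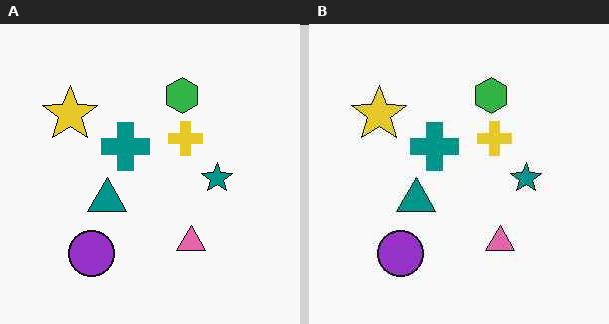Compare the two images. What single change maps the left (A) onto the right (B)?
Given moderate JPEG compression.

Blocky 8×8 compression artifacts appear around shape edges and the flat background shows ringing — characteristic JPEG degradation.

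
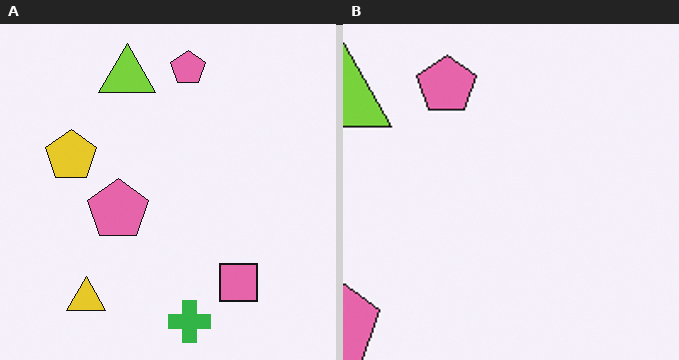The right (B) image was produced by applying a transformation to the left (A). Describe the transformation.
This is the original image cropped to a noticeably smaller region and rescaled.

The visible shapes are larger and the field of view is narrower; shapes near the original edges may be partly or wholly outside the frame — a crop-and-rescale.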